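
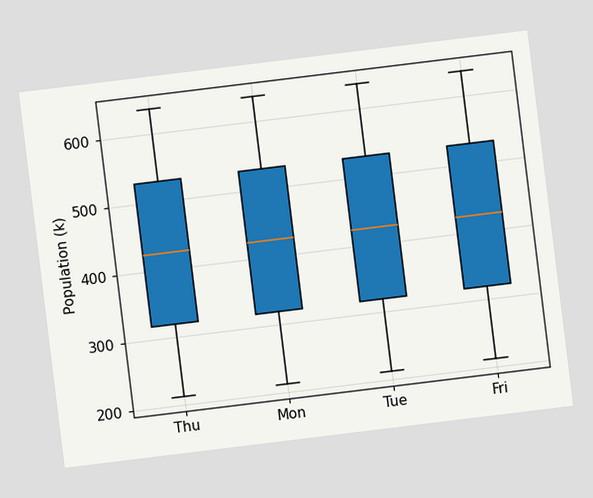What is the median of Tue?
424k

The chart is tilted about 7° counter-clockwise. The median line in the Tue box sits at 424k.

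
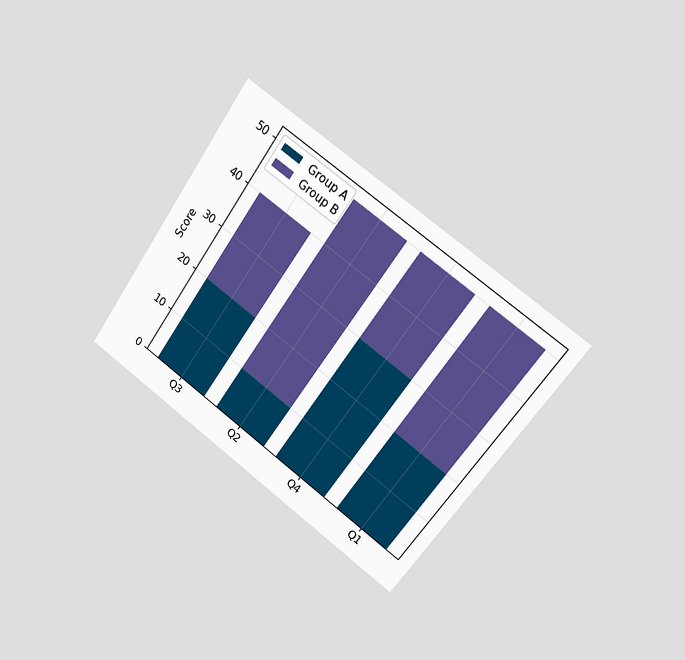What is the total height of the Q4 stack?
The chart is tilted about 35° clockwise and viewed slightly from the right. The Q4 stack's top reaches 50 on the y-axis.

50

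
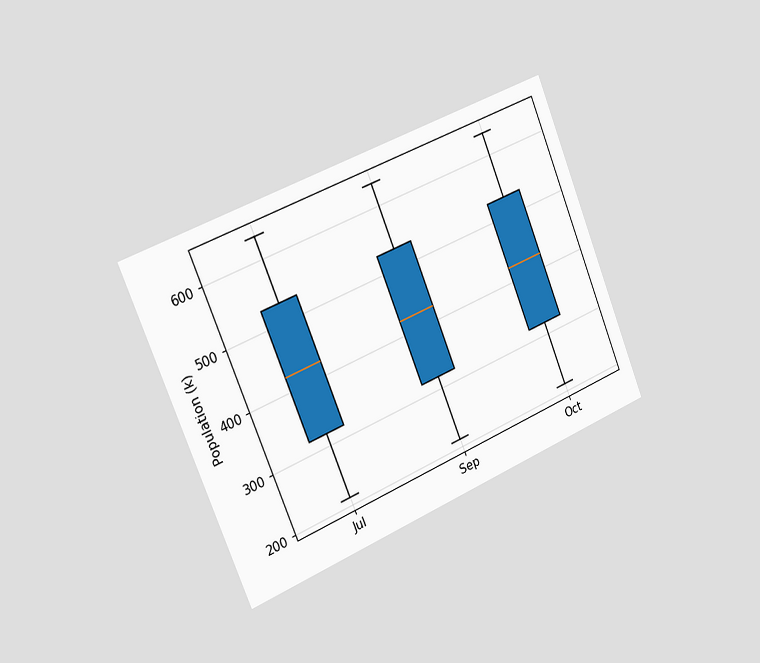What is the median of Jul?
424k

The chart is tilted about 22° counter-clockwise and viewed slightly from the left. The median line in the Jul box sits at 424k.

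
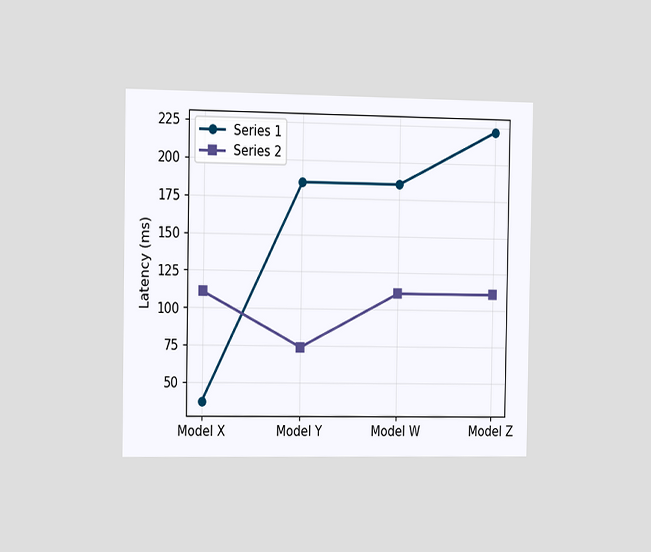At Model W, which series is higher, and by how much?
The chart is viewed slightly from the left. At Model W, Series 1 sits above the other line by 74ms.

Series 1, by 74ms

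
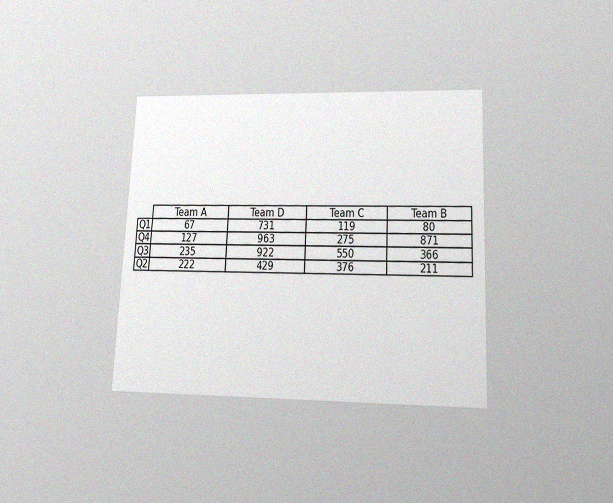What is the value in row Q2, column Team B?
211

The chart is tilted about 3° clockwise and viewed slightly from below, with some photo noise. The (Q2, Team B) cell reads 211.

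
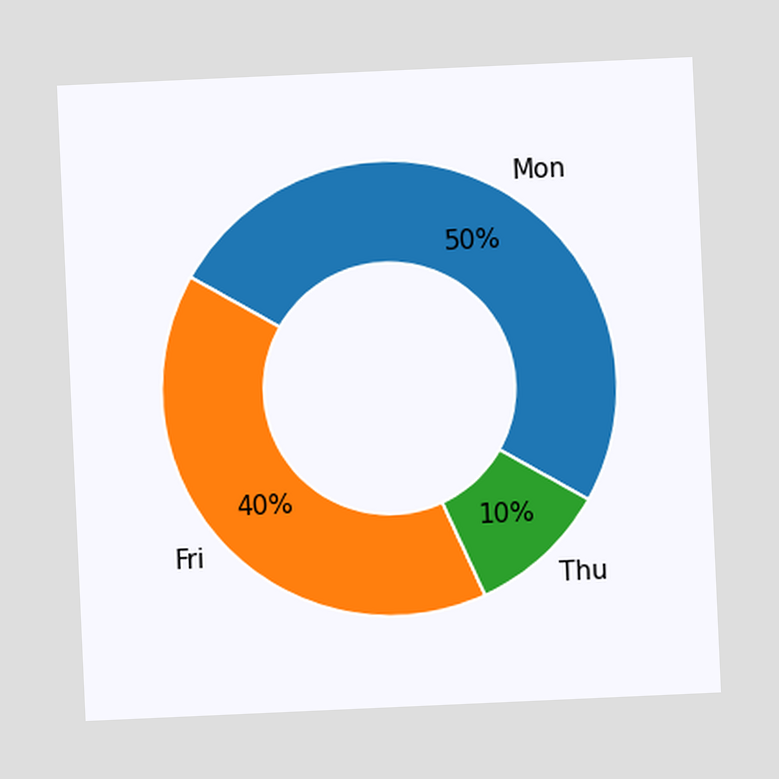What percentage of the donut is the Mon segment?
The chart is tilted about 3° counter-clockwise. The Mon segment takes up 50% of the ring.

50%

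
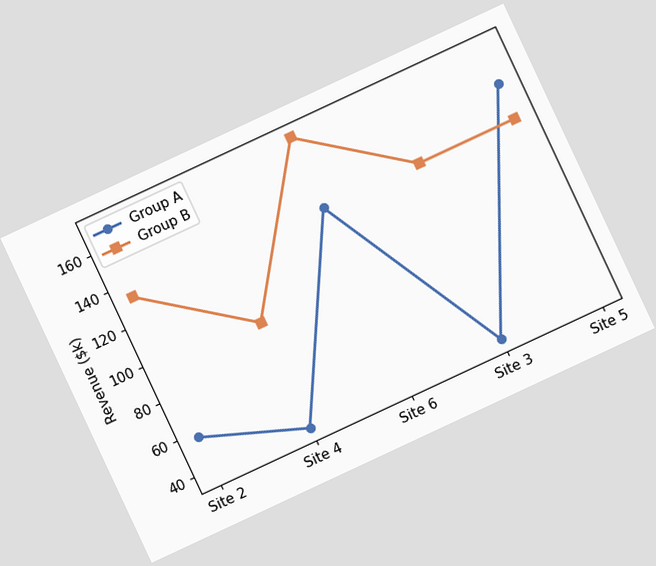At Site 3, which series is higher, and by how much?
The chart is tilted about 25° counter-clockwise. At Site 3, Group B sits above the other line by $95k.

Group B, by $95k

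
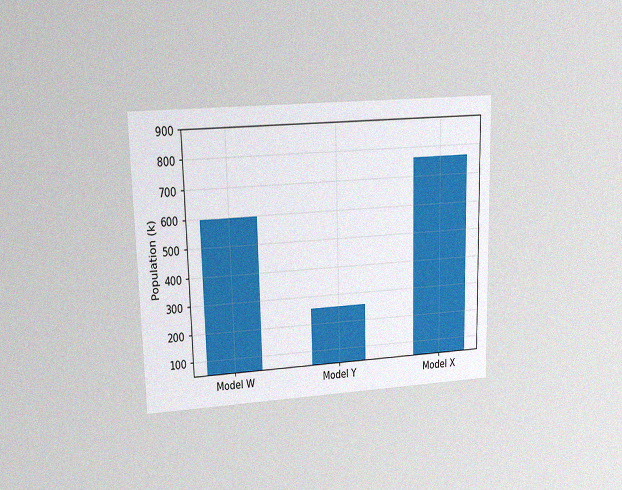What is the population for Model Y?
The chart is viewed at a slight angle, with some photo noise. Reading along the chart's y-axis, the Model Y bar reaches 255k.

255k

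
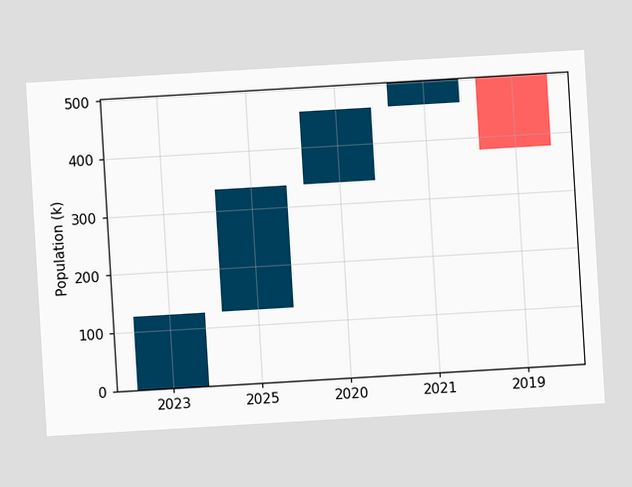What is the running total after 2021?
504k

The chart is tilted about 3° counter-clockwise. After 2021 the running total reaches 504k.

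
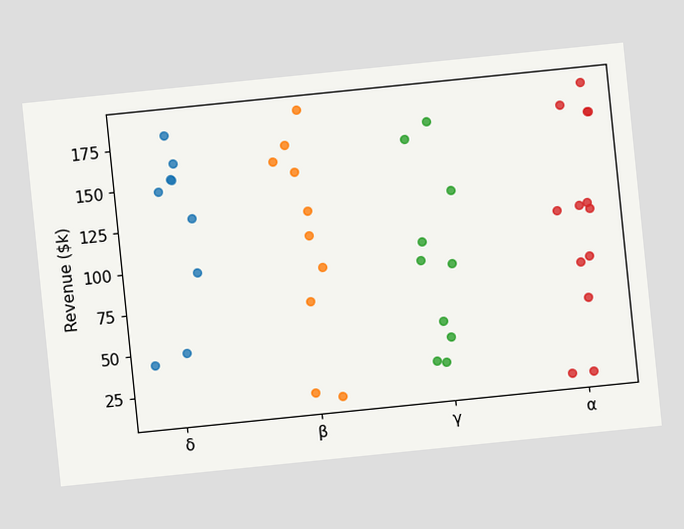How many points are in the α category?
The chart is tilted about 6° counter-clockwise. Counting the markers in the α column gives 13.

13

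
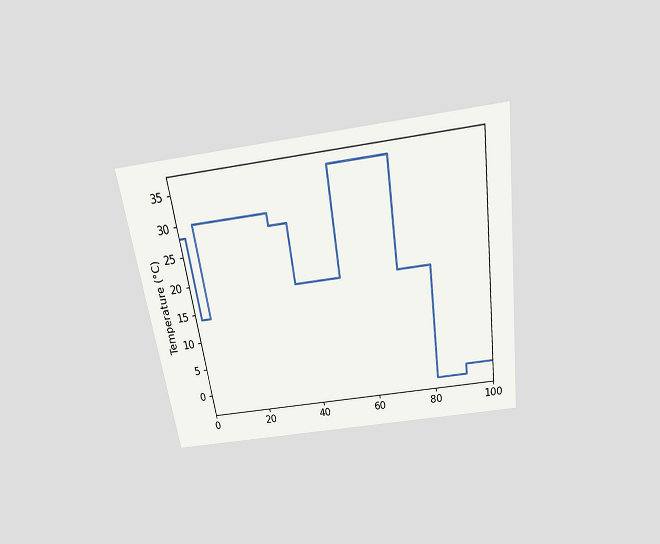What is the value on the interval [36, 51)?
18°C

The chart is tilted about 8° counter-clockwise and viewed slightly from above. On [36, 51) the step sits at 18°C.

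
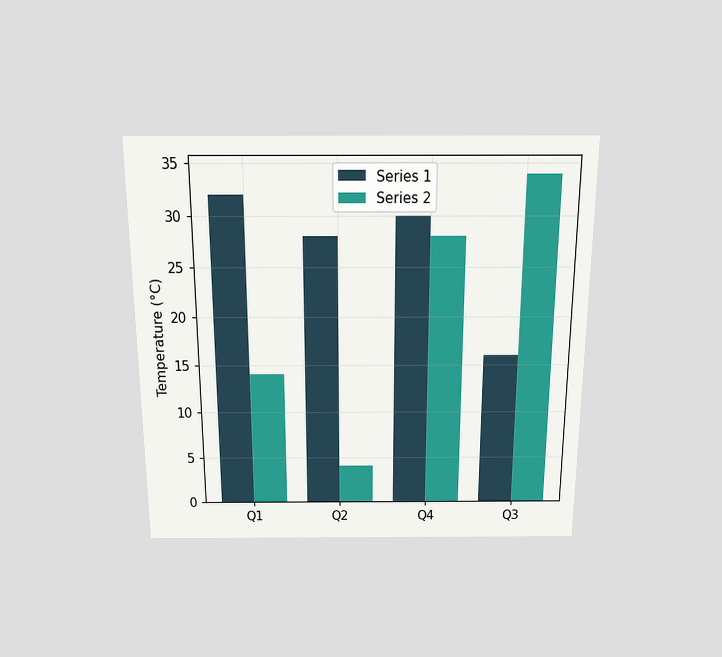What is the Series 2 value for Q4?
The chart is viewed slightly from above. The Series 2 bar at Q4 reaches 28°C on the y-axis.

28°C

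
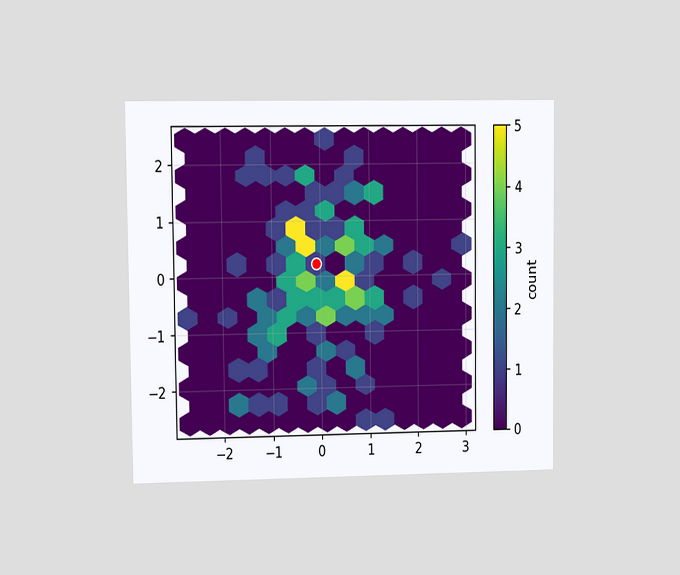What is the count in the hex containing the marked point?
The chart is viewed at a slight angle. The marked hex reads 1 on the colorbar.

1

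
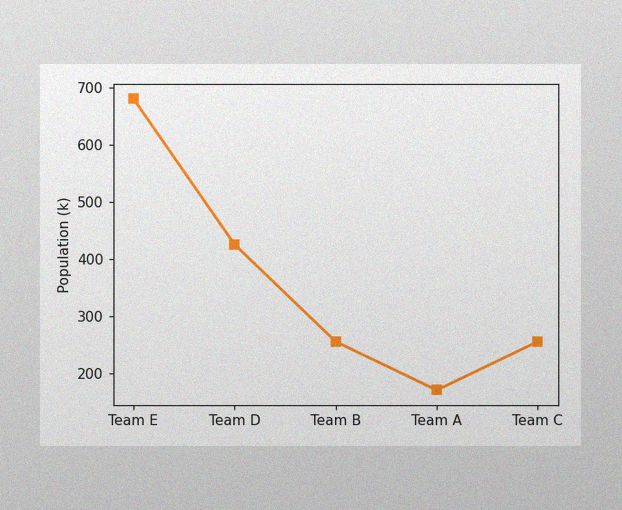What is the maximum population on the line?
680k

The image has some photo noise and uneven lighting. The highest point is at Team E, and reading across to the y-axis gives 680k.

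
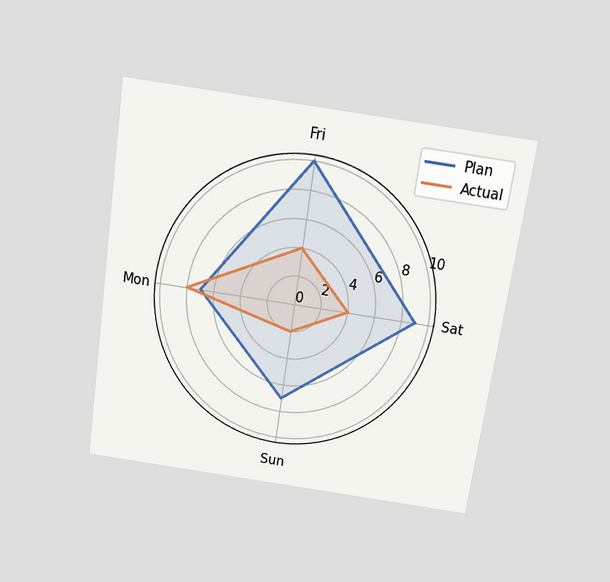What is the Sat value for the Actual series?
The chart is tilted about 8° clockwise and viewed slightly from above. On the Sat axis, Actual reaches 4.

4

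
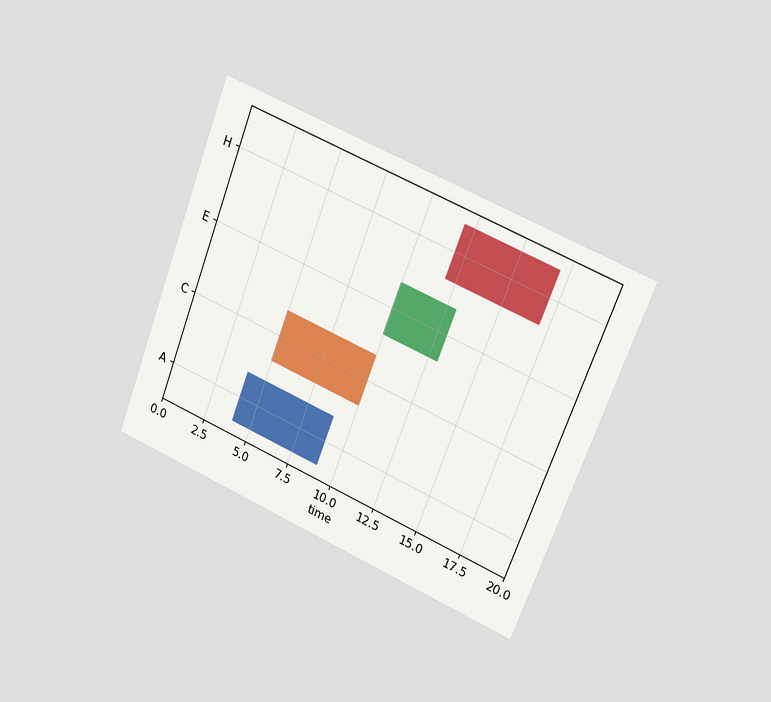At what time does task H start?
12

The chart is tilted about 21° clockwise and viewed slightly from the right. The H bar begins at t=12.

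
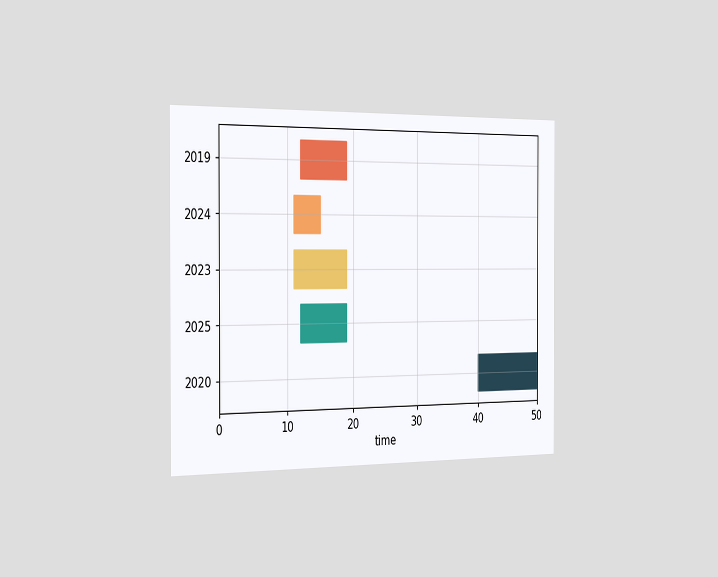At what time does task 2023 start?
The chart is viewed slightly from the left. The 2023 bar begins at t=11.

11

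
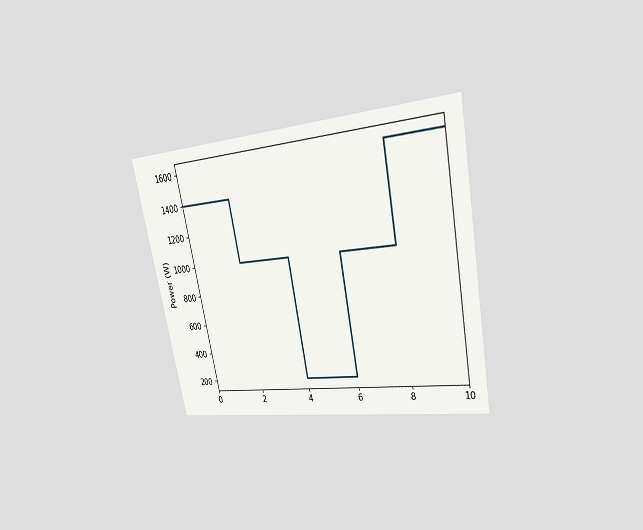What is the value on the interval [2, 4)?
1000W

The chart is tilted about 11° counter-clockwise and viewed at a slight angle. On [2, 4) the step sits at 1000W.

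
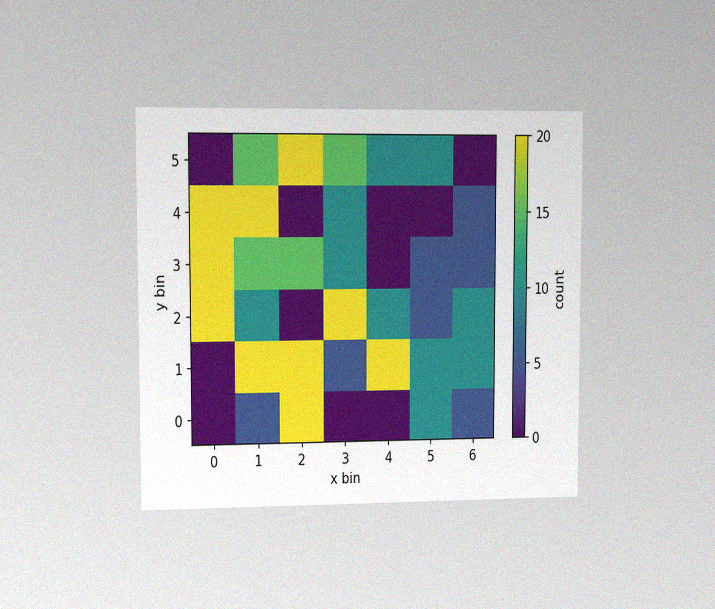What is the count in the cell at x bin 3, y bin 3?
10

The chart is viewed slightly from the left, with some photo noise. Matching the cell (3, 3) against the colorbar gives 10.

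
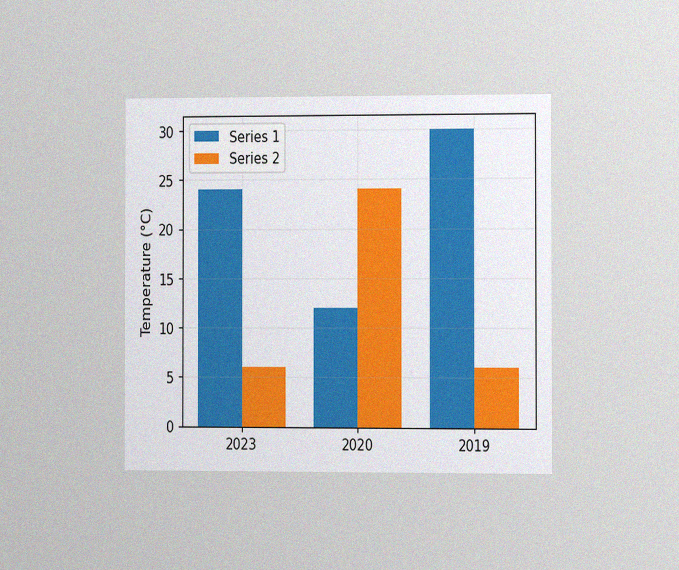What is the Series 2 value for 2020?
24°C

The chart is viewed at a slight angle, with some photo noise. The Series 2 bar at 2020 reaches 24°C on the y-axis.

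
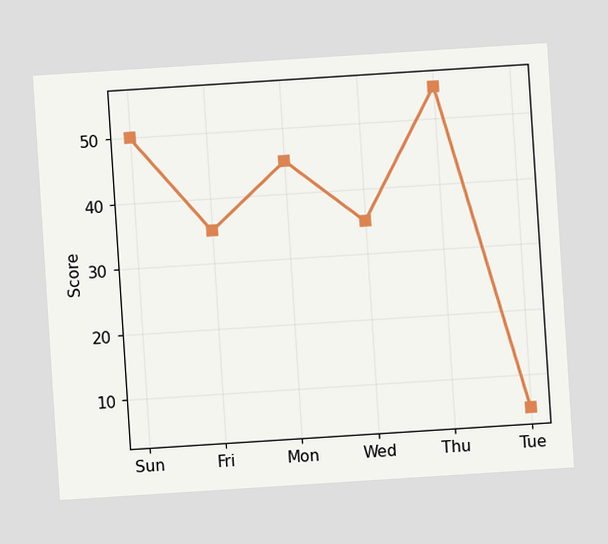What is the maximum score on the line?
55

The chart is tilted about 4° counter-clockwise. The highest point is at Thu, and reading across to the y-axis gives 55.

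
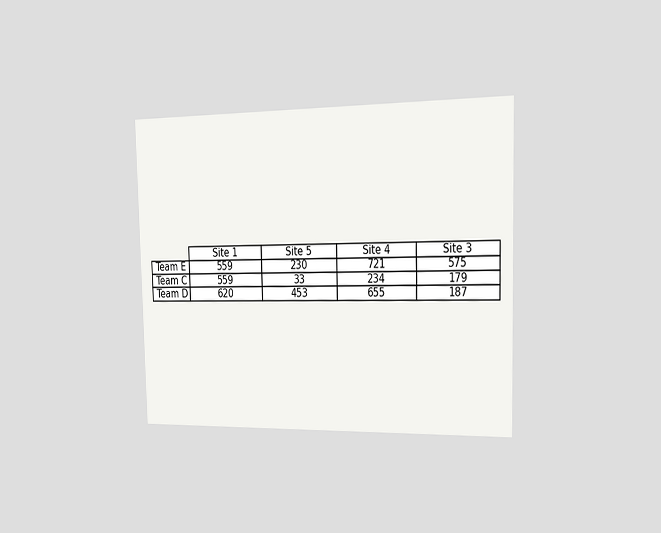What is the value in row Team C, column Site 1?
559

The chart is viewed slightly from the right. The (Team C, Site 1) cell reads 559.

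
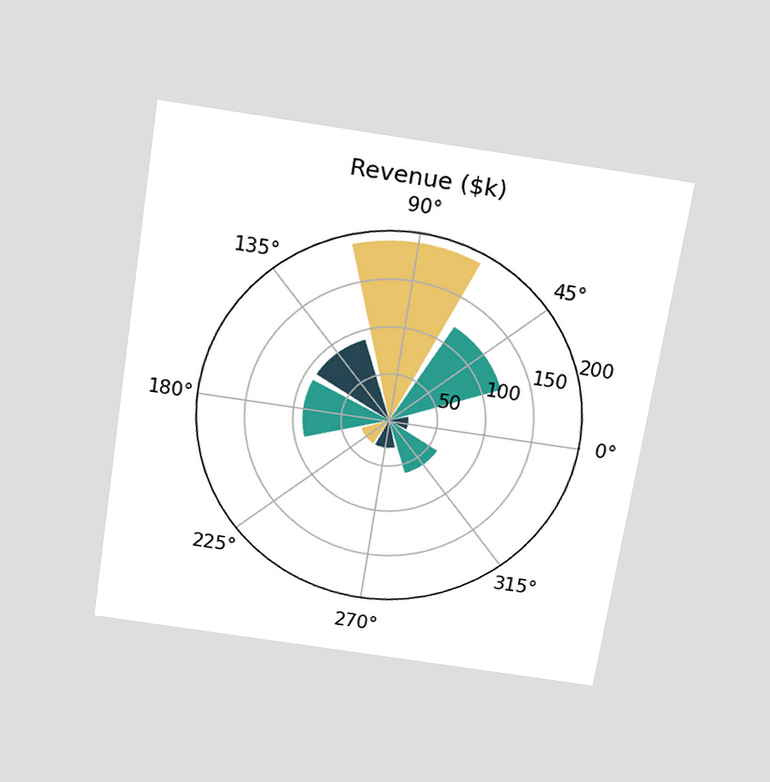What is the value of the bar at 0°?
$20k

The chart is tilted about 9° clockwise and viewed slightly from above. The bar at 0° reaches $20k on the radial axis.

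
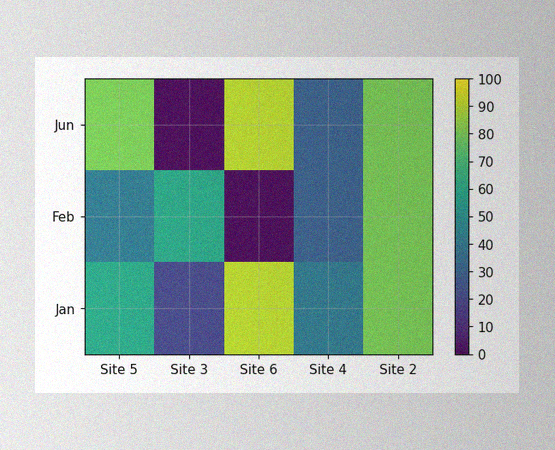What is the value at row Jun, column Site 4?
The image has some photo noise and uneven lighting. Matching cell (Jun, Site 4) against the colorbar gives 30.

30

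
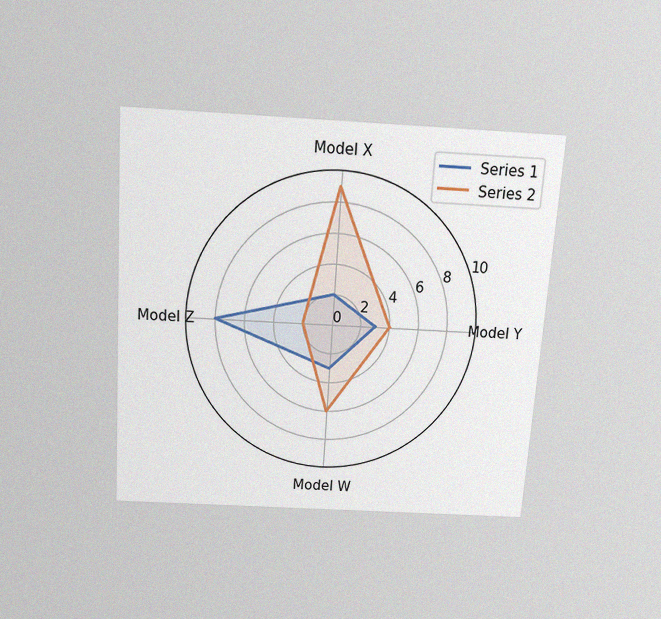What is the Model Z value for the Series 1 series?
8

The chart is tilted about 4° clockwise and viewed slightly from above, with some photo noise. On the Model Z axis, Series 1 reaches 8.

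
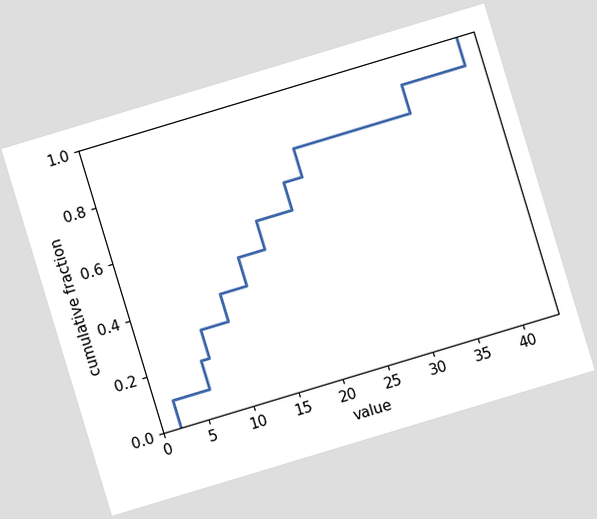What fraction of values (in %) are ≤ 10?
40%

The chart is tilted about 17° counter-clockwise. At x=10 the ECDF step is at 40%.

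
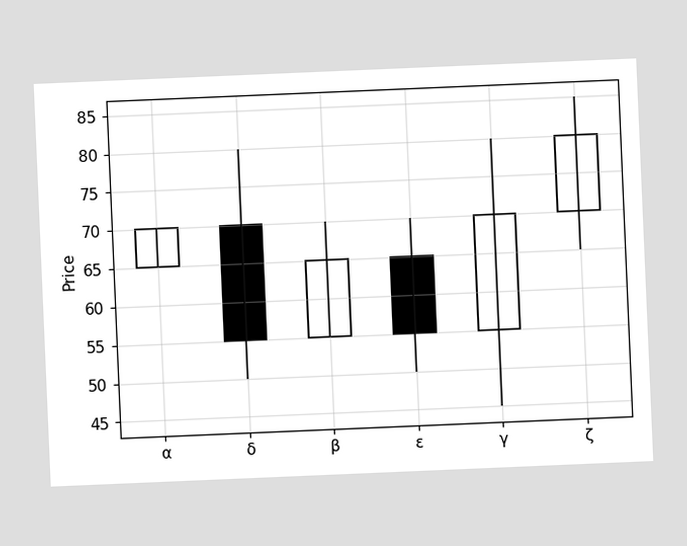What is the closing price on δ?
55

The chart is tilted about 2° counter-clockwise. The δ candle closes at 55.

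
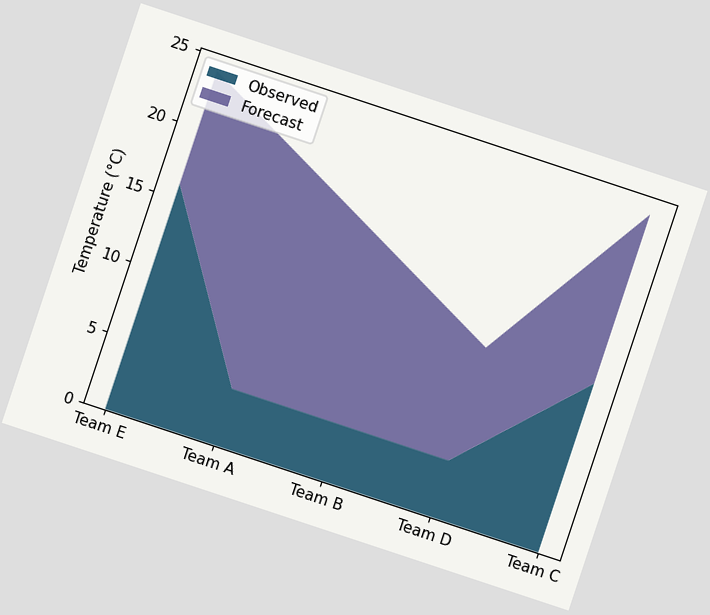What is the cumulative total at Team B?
16°C

The chart is tilted about 18° clockwise. The stacked total at Team B reaches 16°C.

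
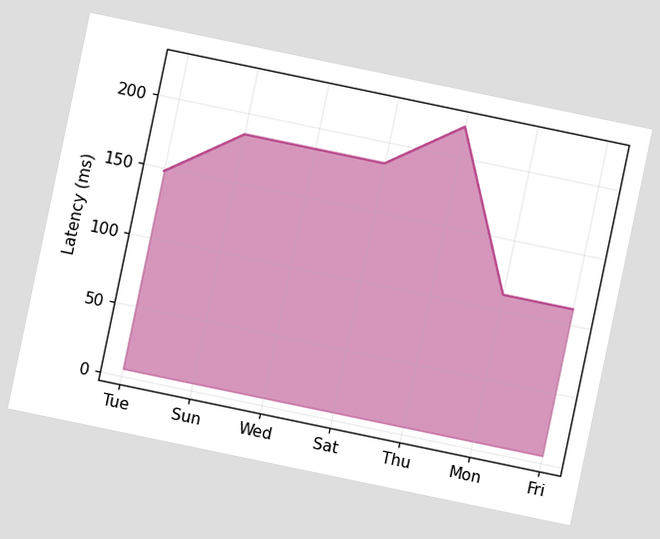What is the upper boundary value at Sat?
185ms

The chart is tilted about 12° clockwise. At Sat the upper boundary is at 185ms.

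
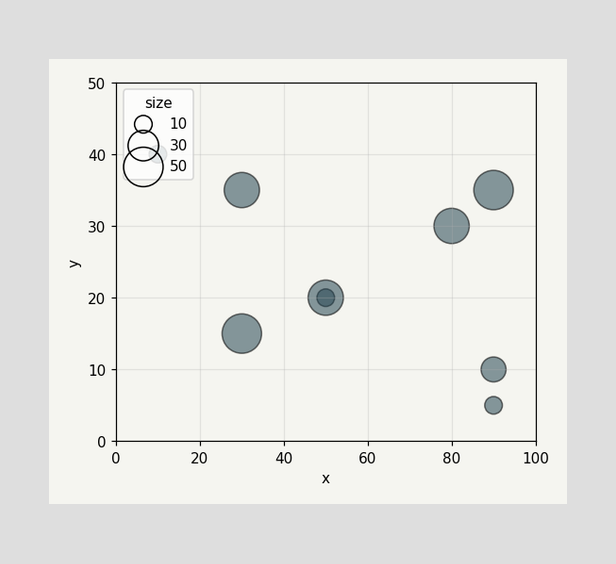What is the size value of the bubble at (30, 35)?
Matching the bubble at (30, 35) against the size legend gives 40.

40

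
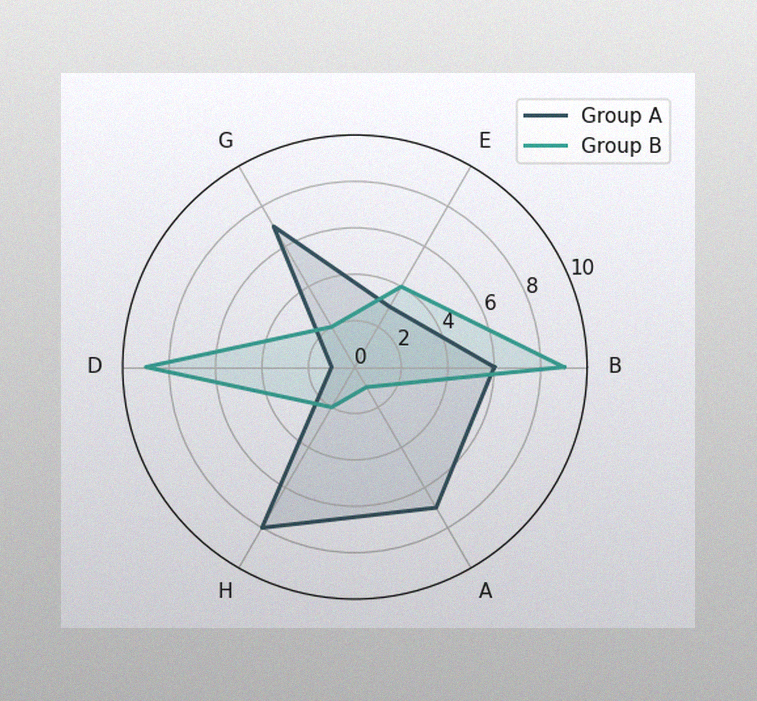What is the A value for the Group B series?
1

The image has some photo noise and uneven lighting. On the A axis, Group B reaches 1.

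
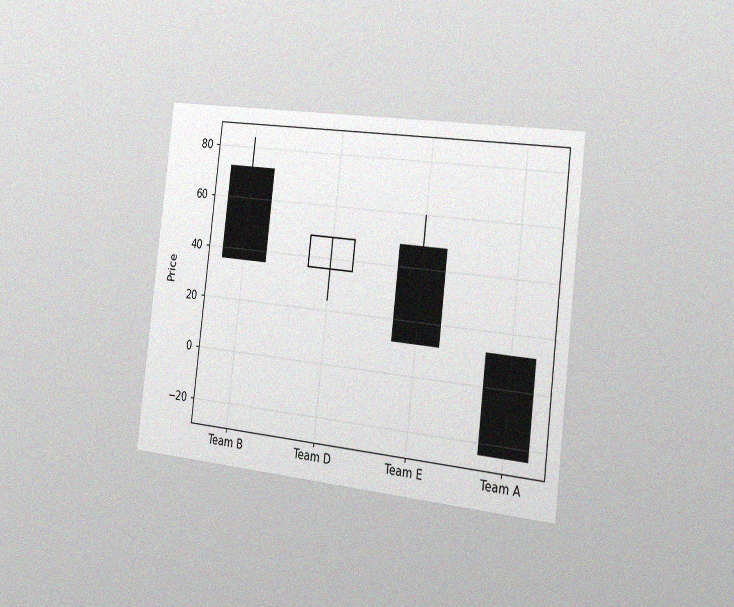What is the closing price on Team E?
The chart is tilted about 7° clockwise and viewed slightly from the right, with some photo noise. The Team E candle closes at 12.

12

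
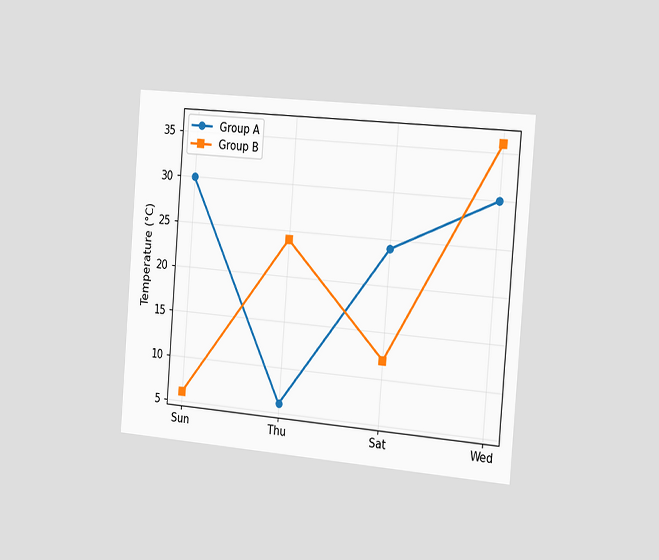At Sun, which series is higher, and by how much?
Group A, by 24°C

The chart is tilted about 4° clockwise and viewed slightly from the right. At Sun, Group A sits above the other line by 24°C.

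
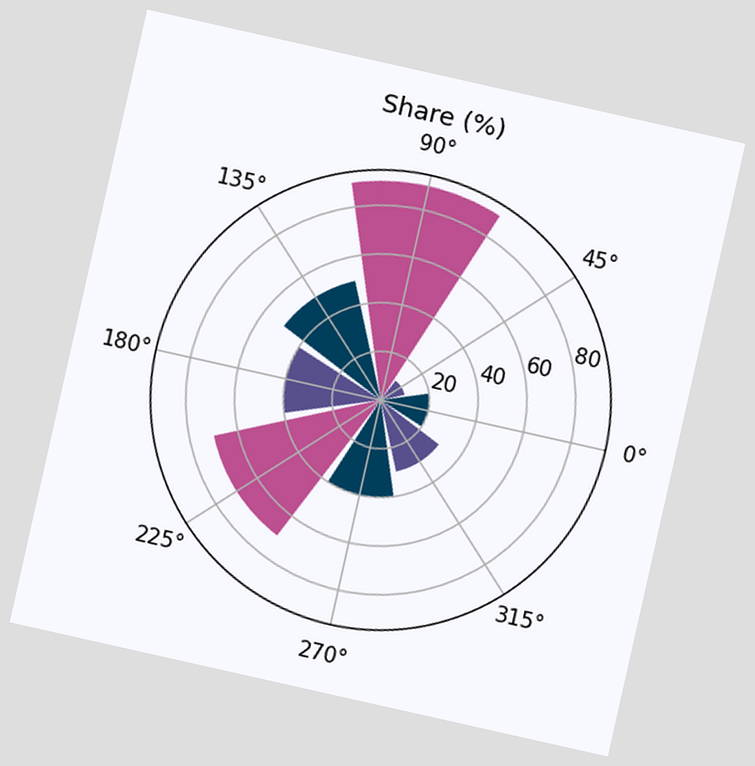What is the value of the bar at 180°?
The chart is tilted about 13° clockwise. The bar at 180° reaches 40% on the radial axis.

40%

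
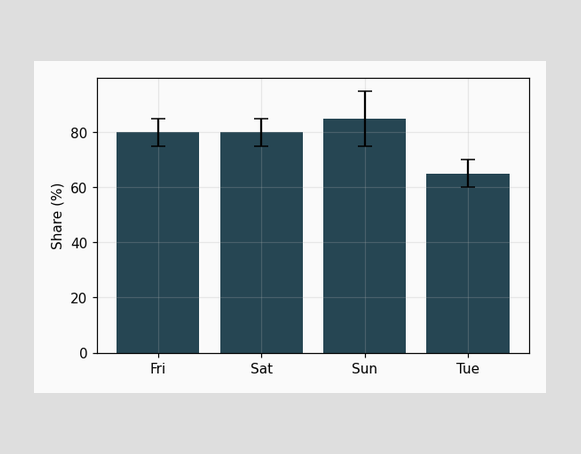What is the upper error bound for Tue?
70%

The Tue bar's upper whisker reaches 70%.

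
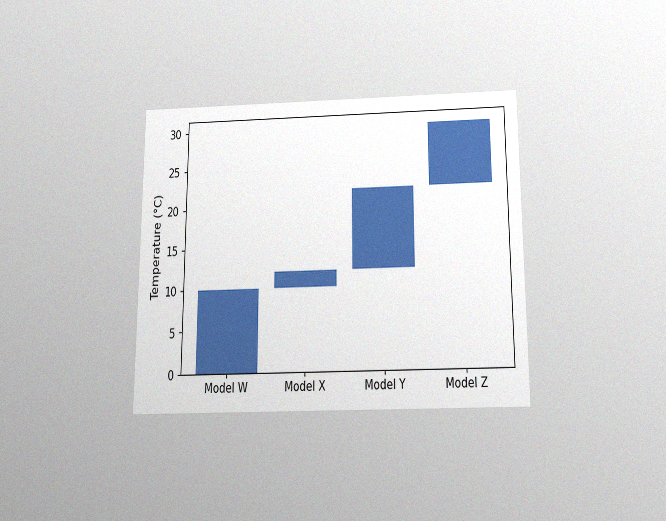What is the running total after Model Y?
22°C

The chart is viewed slightly from below, with some photo noise. After Model Y the running total reaches 22°C.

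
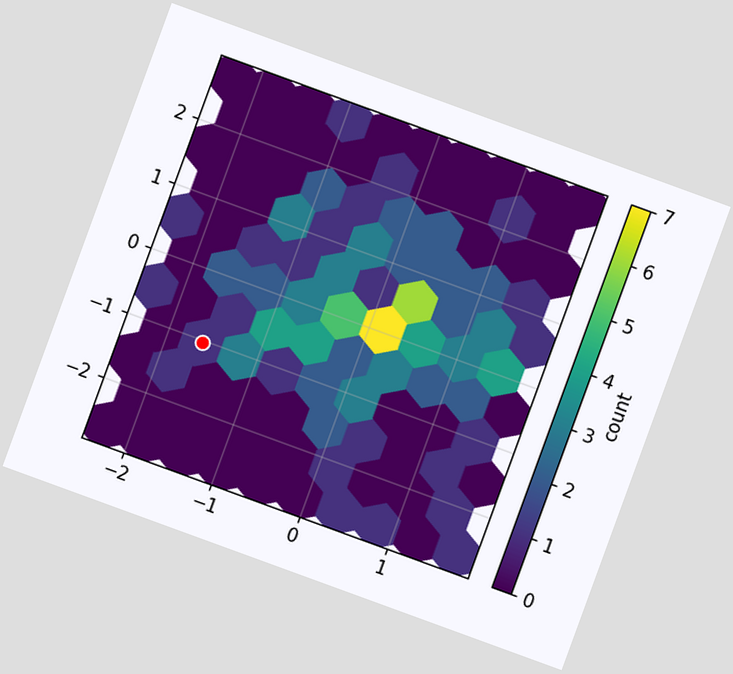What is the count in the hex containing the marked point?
The chart is tilted about 20° clockwise. The marked hex reads 1 on the colorbar.

1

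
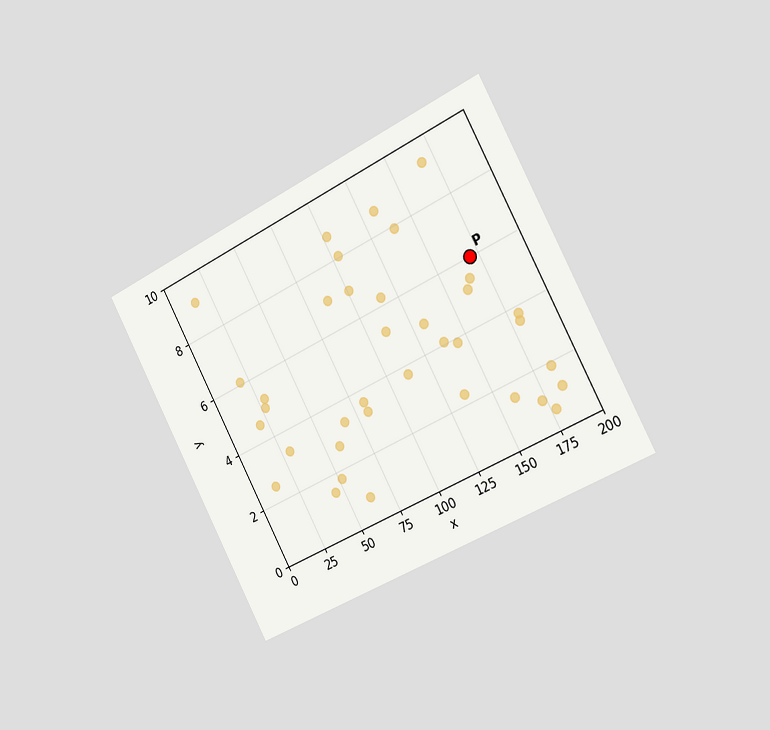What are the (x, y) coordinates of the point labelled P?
(170, 6)

The chart is tilted about 28° counter-clockwise and viewed slightly from the right. Following the gridlines from P to each axis, P sits at (170, 6).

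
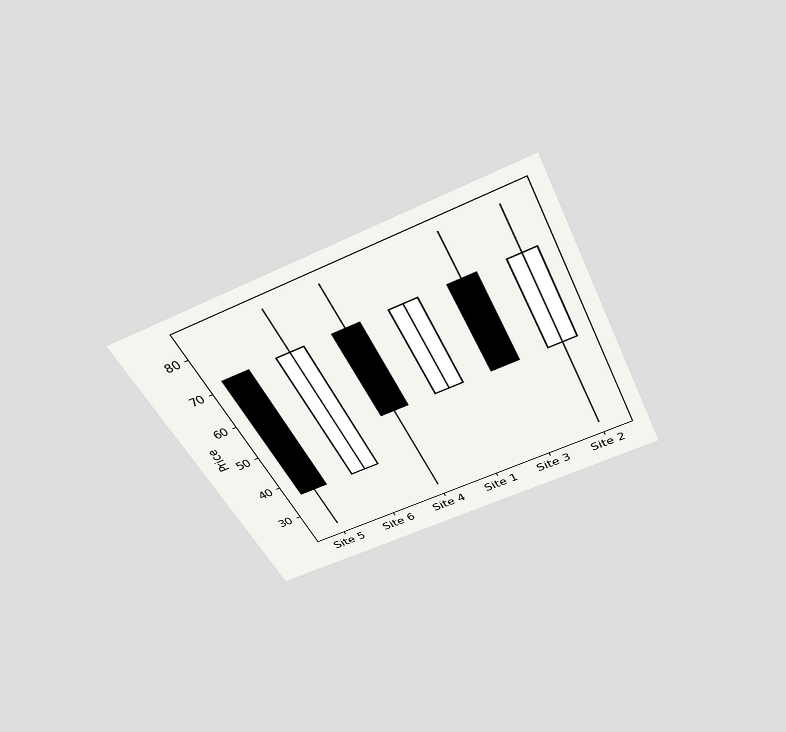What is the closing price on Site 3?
The chart is tilted about 25° counter-clockwise and viewed slightly from above. The Site 3 candle closes at 48.

48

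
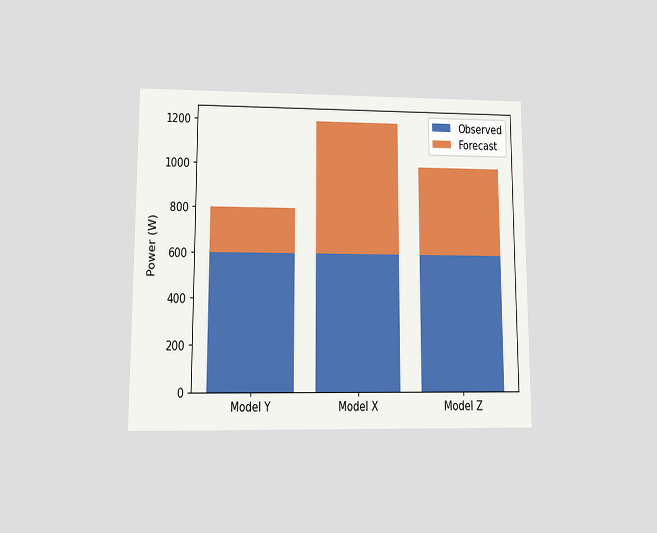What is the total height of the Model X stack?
The chart is viewed at a slight angle. The Model X stack's top reaches 1200W on the y-axis.

1200W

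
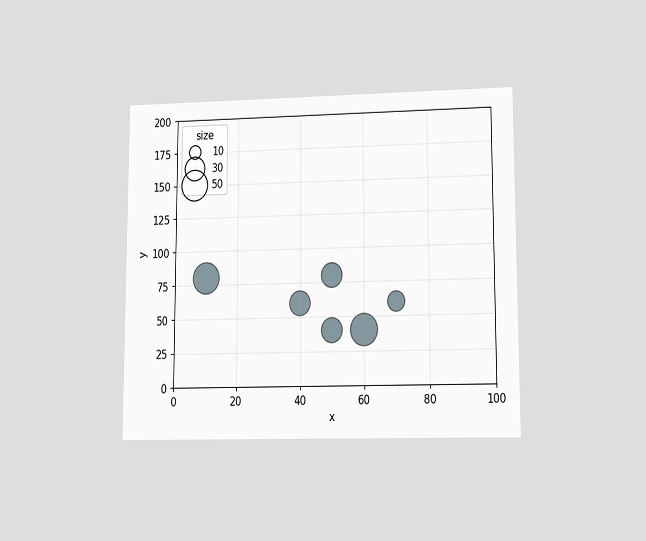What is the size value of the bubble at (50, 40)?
The chart is viewed at a slight angle. Matching the bubble at (50, 40) against the size legend gives 30.

30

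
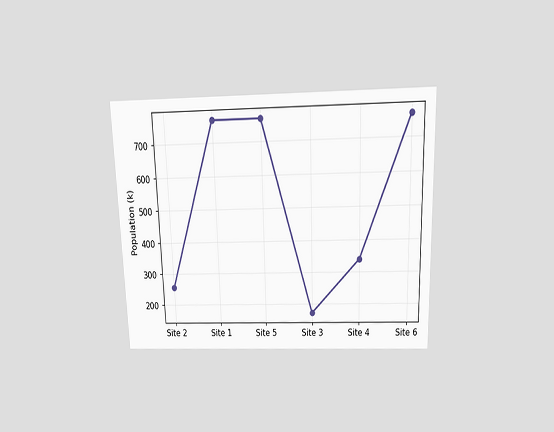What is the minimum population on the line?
The chart is viewed slightly from above. The lowest point is at Site 3, and reading across to the y-axis gives 170k.

170k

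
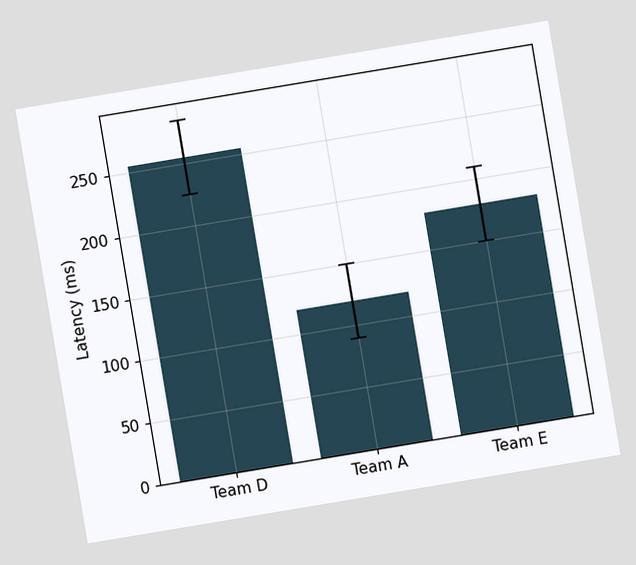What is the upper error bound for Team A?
The chart is tilted about 9° counter-clockwise. The Team A bar's upper whisker reaches 150ms.

150ms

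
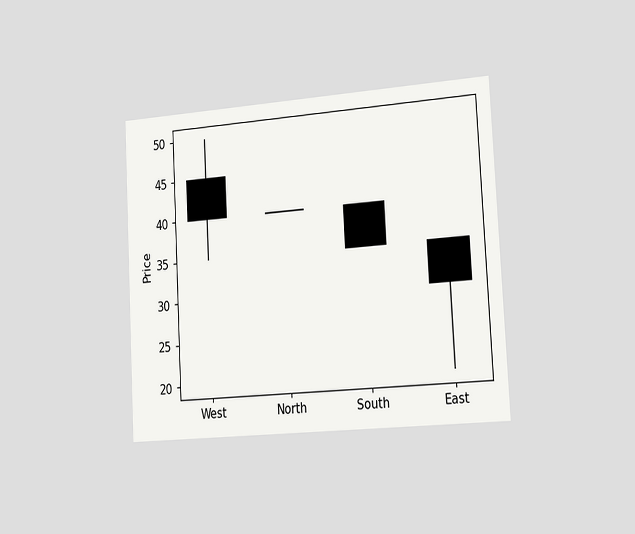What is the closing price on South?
The chart is tilted about 3° counter-clockwise and viewed slightly from the right. The South candle closes at 35.

35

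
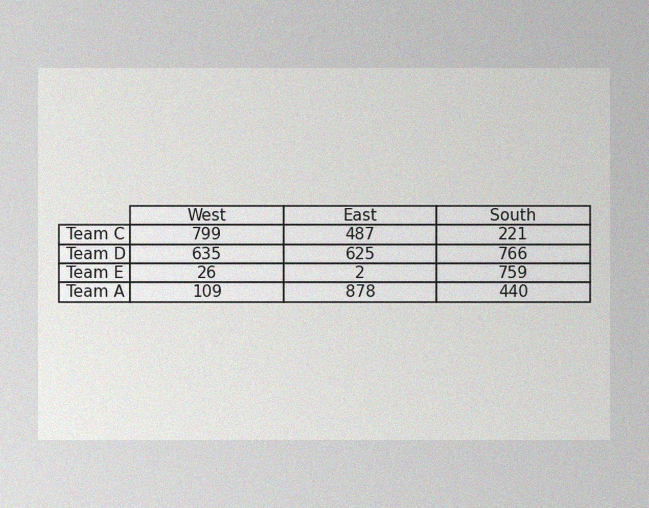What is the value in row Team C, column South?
221

The image has some photo noise and uneven lighting. The (Team C, South) cell reads 221.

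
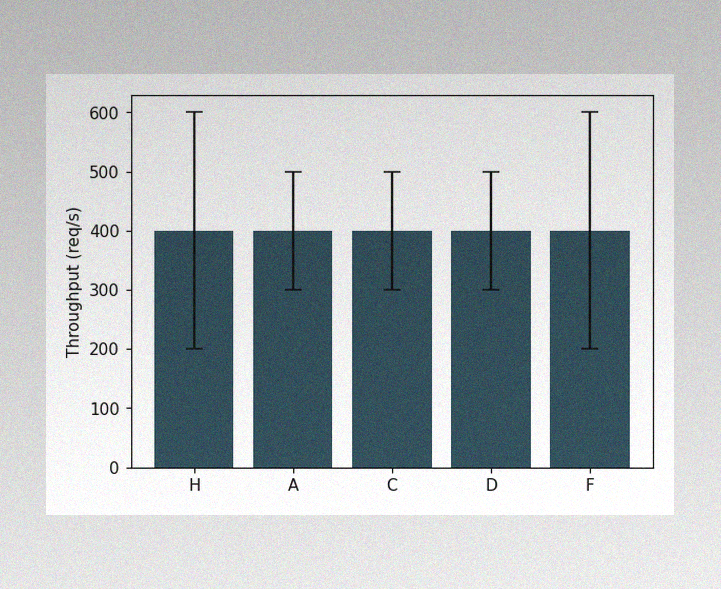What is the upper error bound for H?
The image has some photo noise and uneven lighting. The H bar's upper whisker reaches 600req/s.

600req/s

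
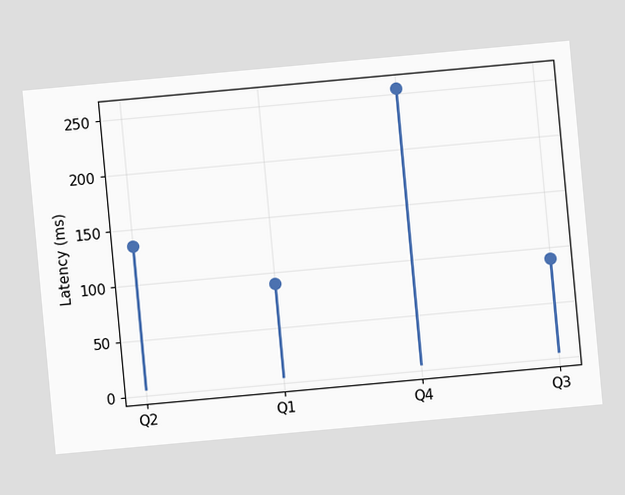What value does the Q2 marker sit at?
135ms

The chart is tilted about 5° counter-clockwise. The Q2 marker sits at 135ms.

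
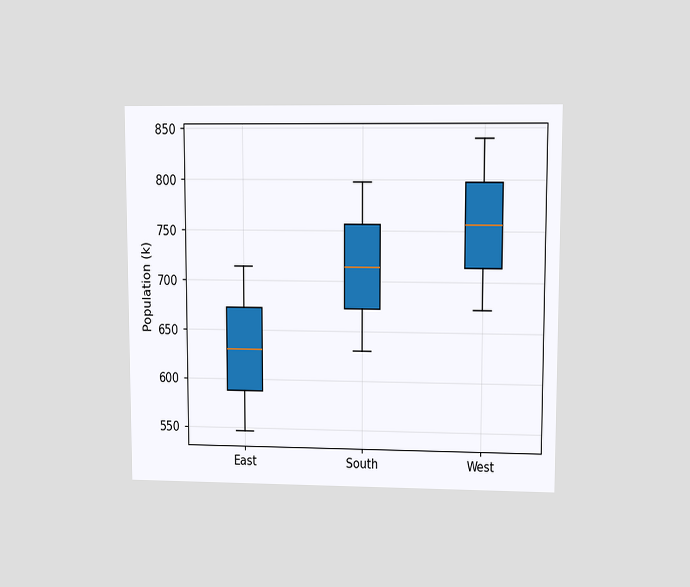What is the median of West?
The chart is viewed at a slight angle. The median line in the West box sits at 756k.

756k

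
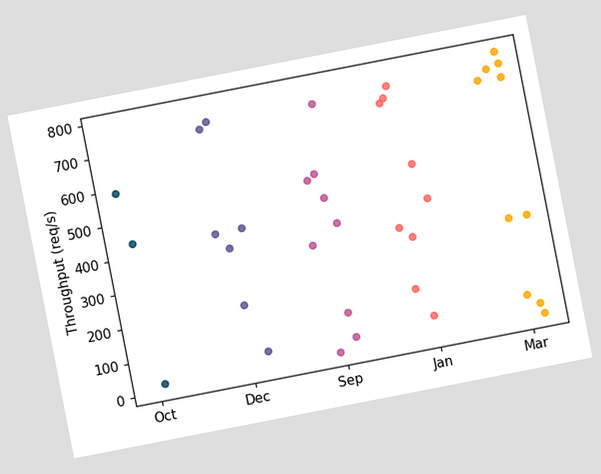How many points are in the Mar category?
10

The chart is tilted about 11° counter-clockwise. Counting the markers in the Mar column gives 10.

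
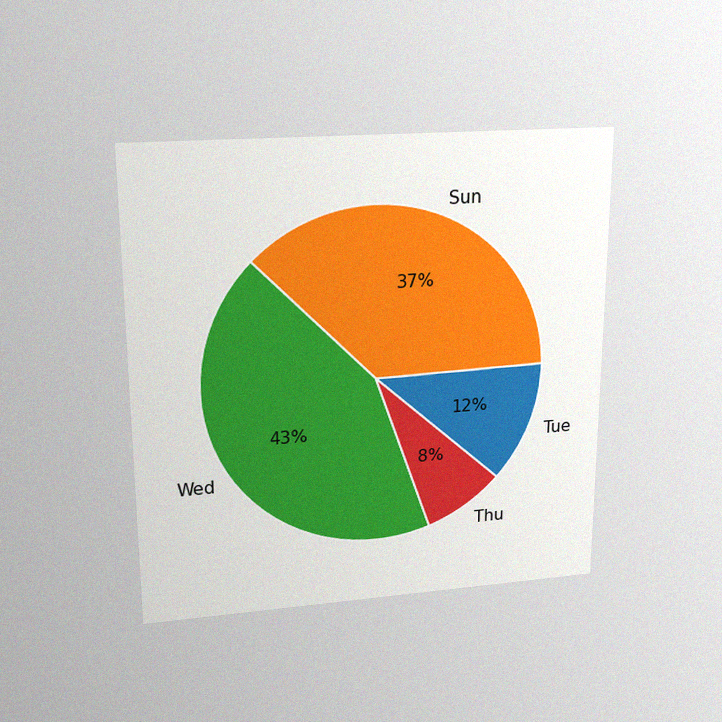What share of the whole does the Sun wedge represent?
37%

The chart is viewed slightly from above, with some photo noise. The Sun slice takes up 37% of the pie.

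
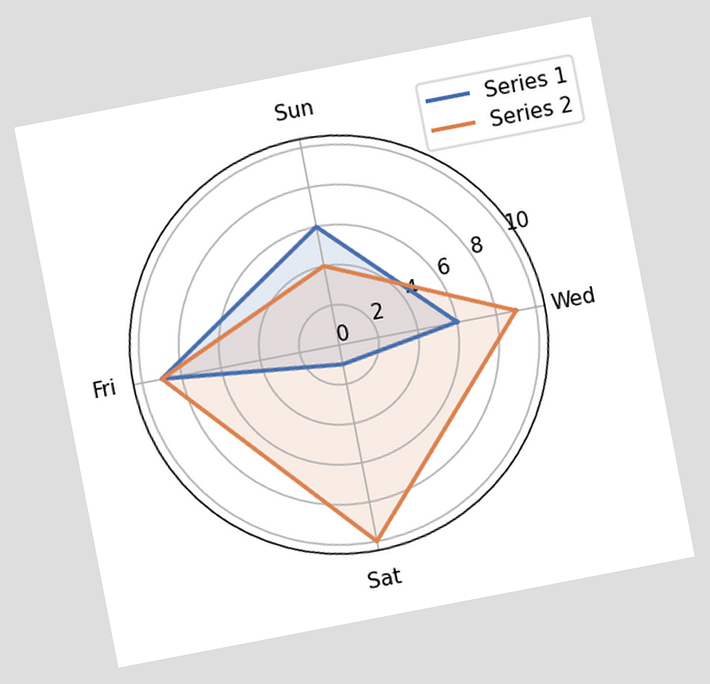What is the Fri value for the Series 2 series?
The chart is tilted about 11° counter-clockwise. On the Fri axis, Series 2 reaches 9.

9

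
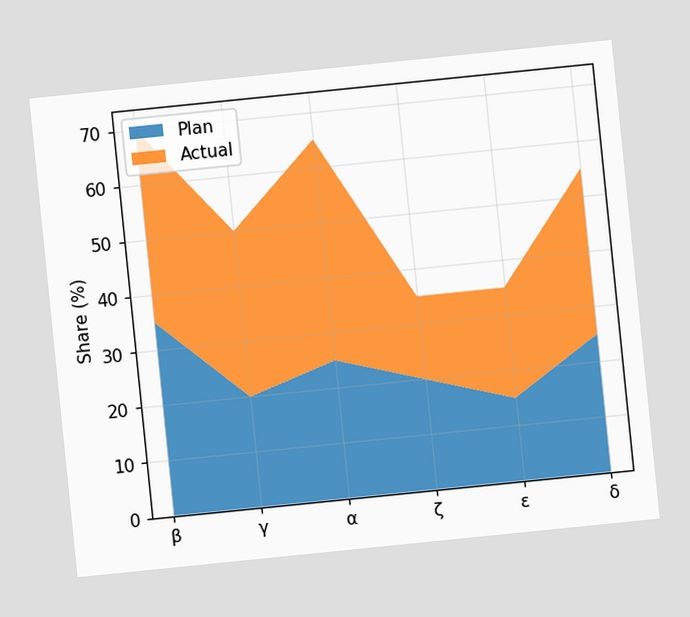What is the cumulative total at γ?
50%

The chart is tilted about 6° counter-clockwise. The stacked total at γ reaches 50%.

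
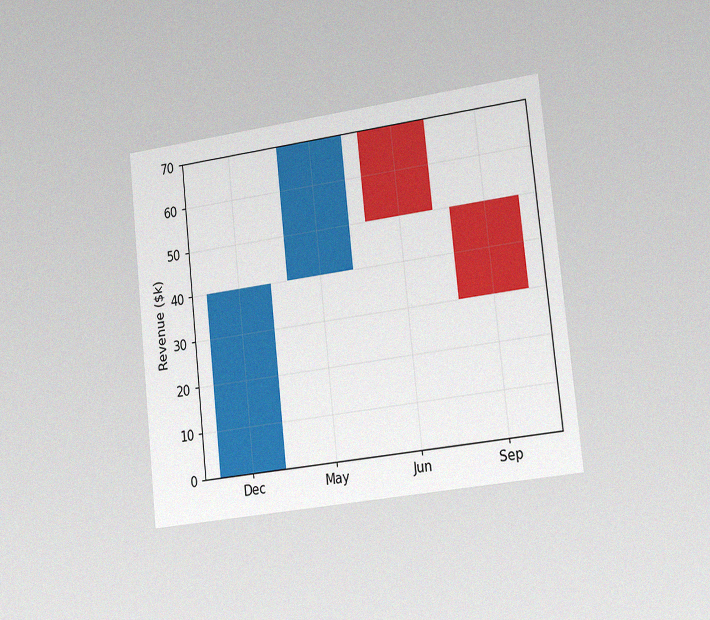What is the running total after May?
The chart is tilted about 6° counter-clockwise and viewed slightly from the right, with some photo noise. After May the running total reaches $70k.

$70k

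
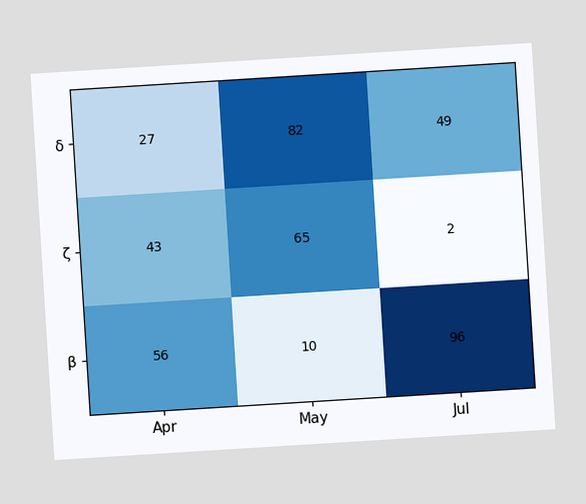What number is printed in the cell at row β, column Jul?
96

The chart is tilted about 4° counter-clockwise. The (β, Jul) cell reads 96.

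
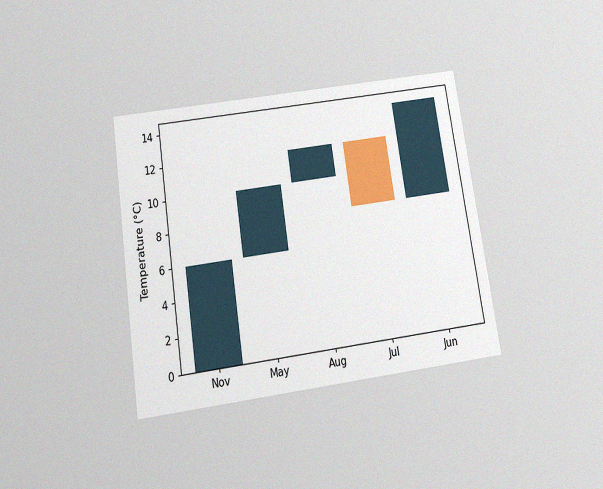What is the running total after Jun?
14°C

The chart is tilted about 9° counter-clockwise and viewed slightly from below, with some photo noise. After Jun the running total reaches 14°C.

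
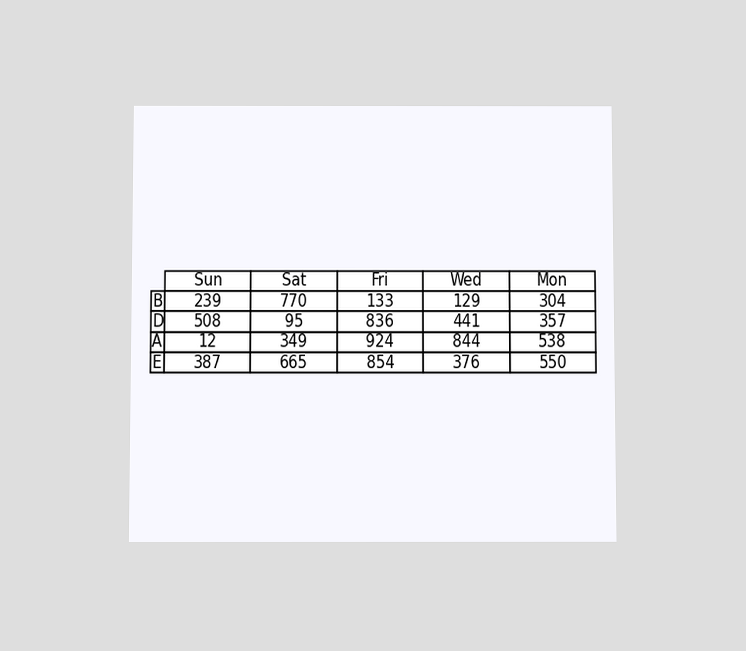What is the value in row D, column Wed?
The chart is viewed slightly from below. The (D, Wed) cell reads 441.

441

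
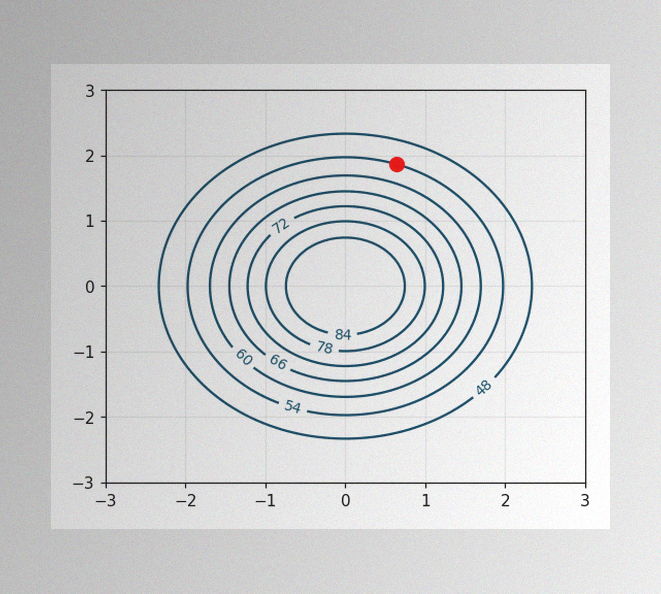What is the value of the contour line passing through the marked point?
54

The image has some photo noise and uneven lighting. The marked point sits on the contour labelled 54.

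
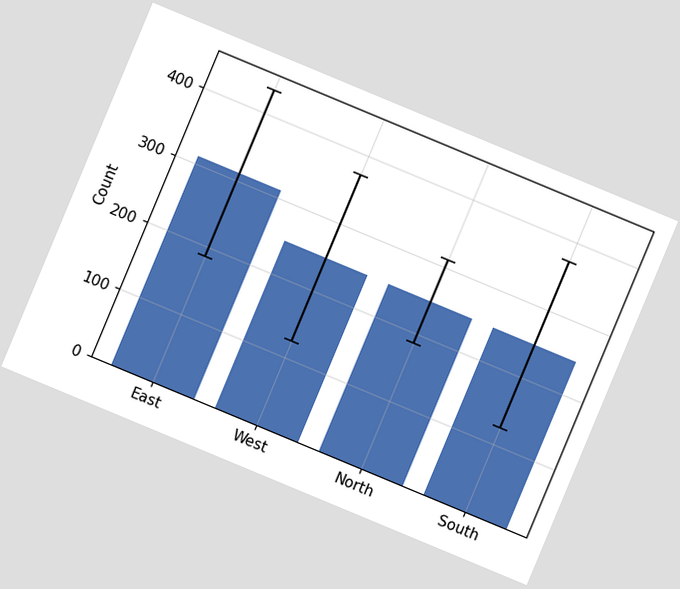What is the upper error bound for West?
372

The chart is tilted about 23° clockwise. The West bar's upper whisker reaches 372.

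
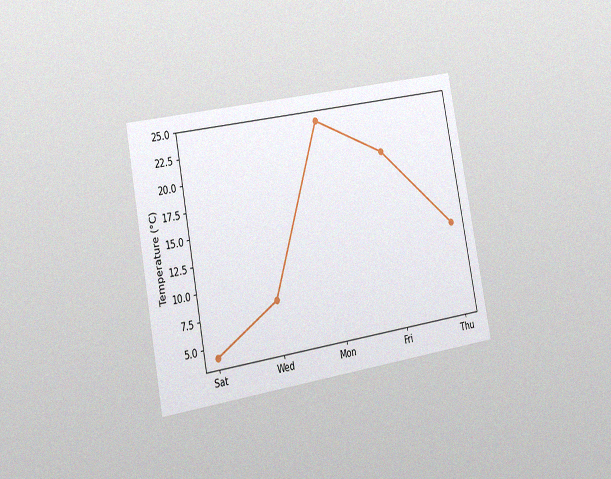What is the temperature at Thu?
The chart is tilted about 11° counter-clockwise and viewed slightly from the left, with some photo noise. At Thu, the line is at 12°C.

12°C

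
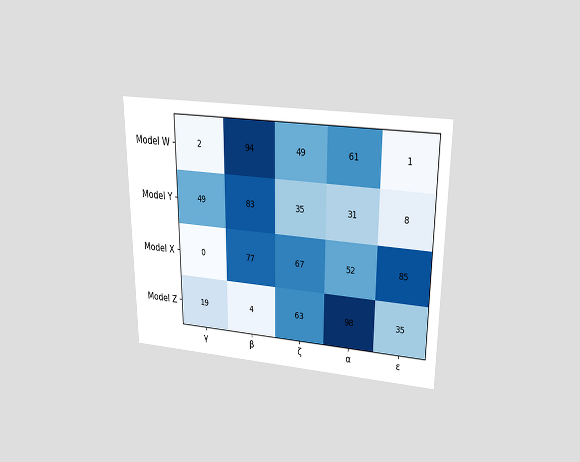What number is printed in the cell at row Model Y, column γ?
The chart is viewed slightly from above. The (Model Y, γ) cell reads 49.

49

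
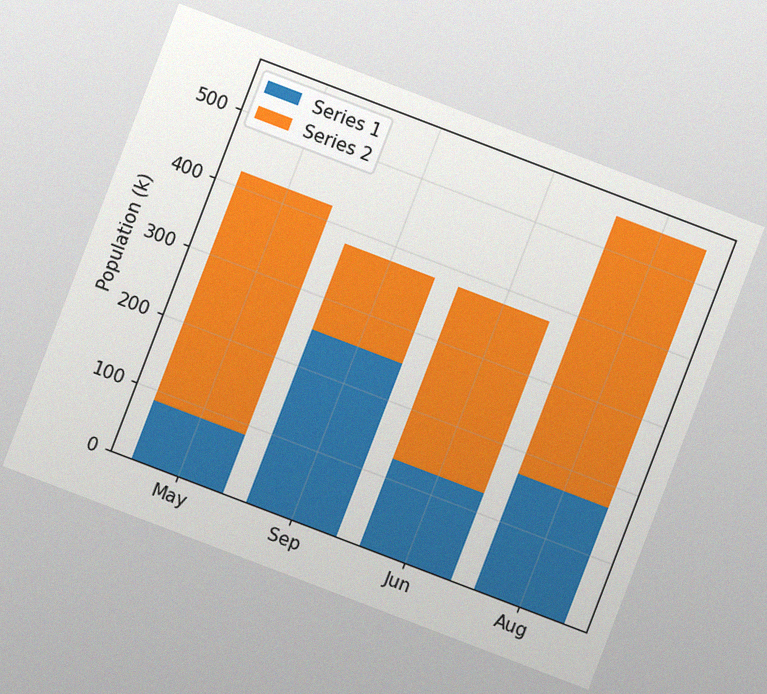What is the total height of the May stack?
The chart is tilted about 21° clockwise, with some photo noise. The May stack's top reaches 420k on the y-axis.

420k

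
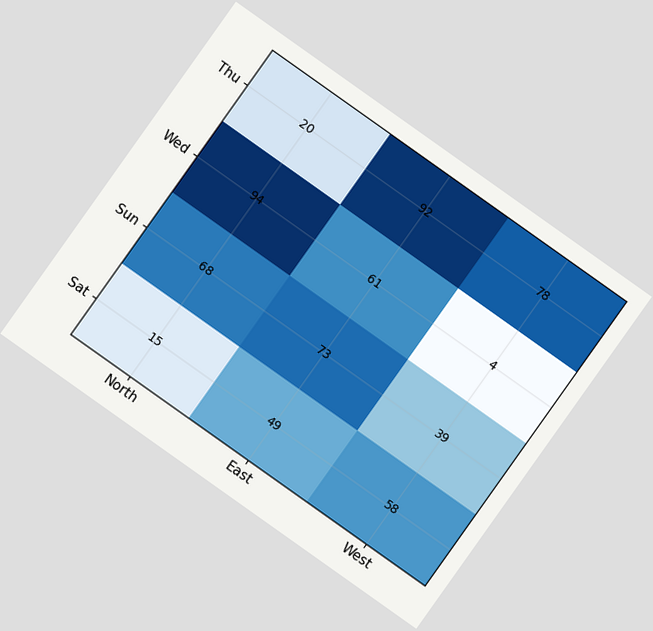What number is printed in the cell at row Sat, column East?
49

The chart is tilted about 35° clockwise. The (Sat, East) cell reads 49.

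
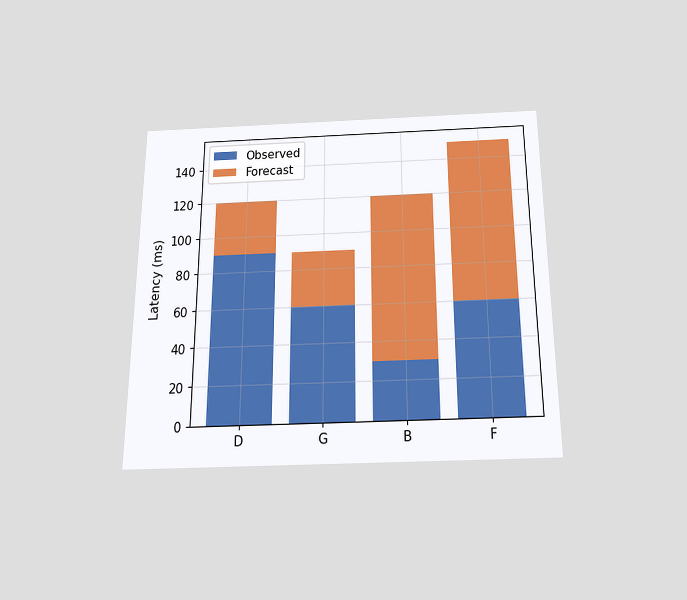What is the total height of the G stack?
90ms

The chart is viewed slightly from below. The G stack's top reaches 90ms on the y-axis.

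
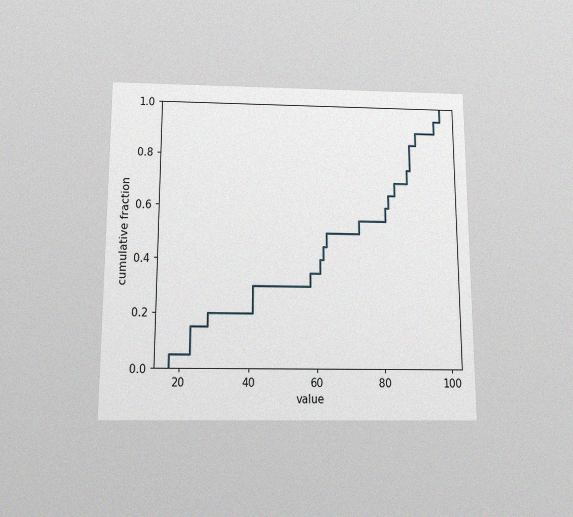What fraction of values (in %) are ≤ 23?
15%

The chart is viewed slightly from below, with some photo noise. At x=23 the ECDF step is at 15%.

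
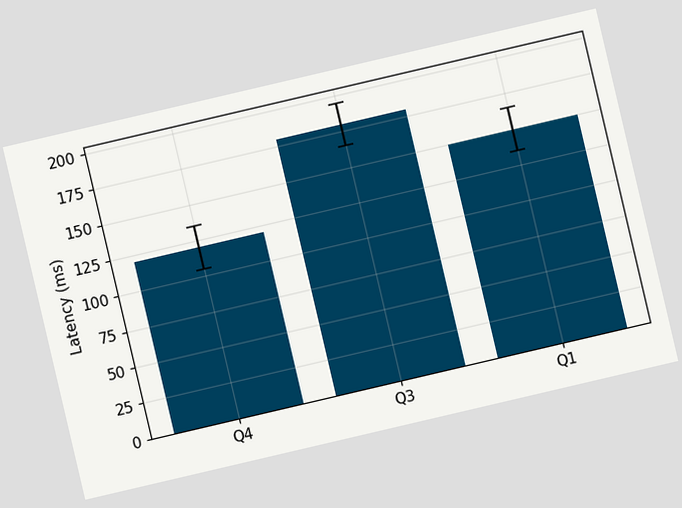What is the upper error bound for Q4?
The chart is tilted about 13° counter-clockwise. The Q4 bar's upper whisker reaches 135ms.

135ms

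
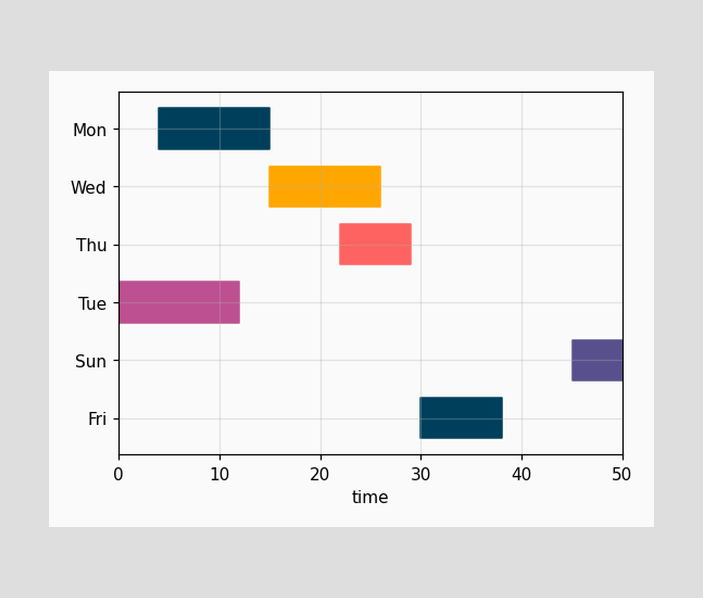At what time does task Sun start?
The Sun bar begins at t=45.

45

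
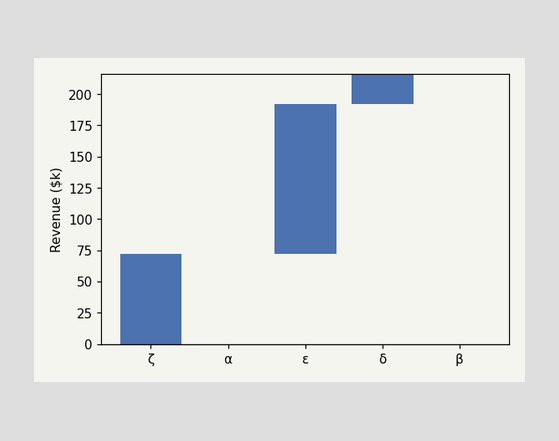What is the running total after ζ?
$72k

After ζ the running total reaches $72k.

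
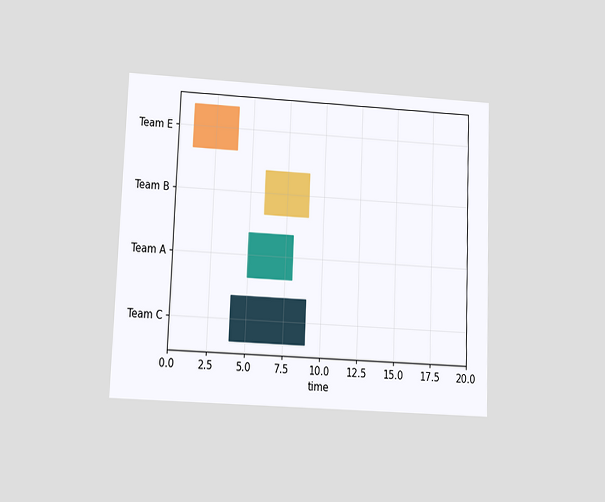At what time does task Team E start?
The chart is tilted about 2° clockwise and viewed at a slight angle. The Team E bar begins at t=1.

1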